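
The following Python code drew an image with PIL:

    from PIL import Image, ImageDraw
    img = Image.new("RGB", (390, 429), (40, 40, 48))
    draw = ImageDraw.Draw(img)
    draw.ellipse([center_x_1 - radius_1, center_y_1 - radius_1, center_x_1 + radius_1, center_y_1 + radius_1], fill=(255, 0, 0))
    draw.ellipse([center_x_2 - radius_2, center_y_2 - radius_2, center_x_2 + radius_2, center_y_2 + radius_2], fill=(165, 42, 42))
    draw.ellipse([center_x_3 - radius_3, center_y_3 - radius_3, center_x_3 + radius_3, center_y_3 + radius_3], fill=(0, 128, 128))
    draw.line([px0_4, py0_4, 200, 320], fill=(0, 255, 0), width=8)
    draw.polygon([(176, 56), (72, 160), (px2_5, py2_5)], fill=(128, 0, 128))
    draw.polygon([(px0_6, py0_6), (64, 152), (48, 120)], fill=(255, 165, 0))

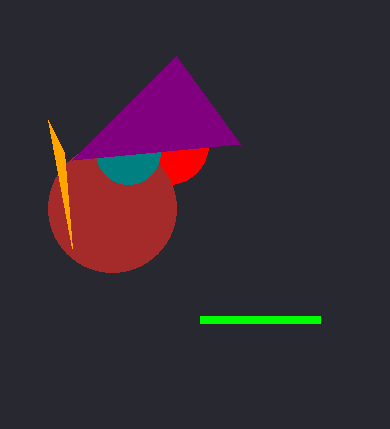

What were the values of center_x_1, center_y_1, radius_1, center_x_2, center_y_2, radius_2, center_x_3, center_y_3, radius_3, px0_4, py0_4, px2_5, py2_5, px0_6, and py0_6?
center_x_1 = 168
center_y_1 = 144
radius_1 = 40
center_x_2 = 112
center_y_2 = 208
radius_2 = 64
center_x_3 = 128
center_y_3 = 152
radius_3 = 32
px0_4 = 320
py0_4 = 320
px2_5 = 240
py2_5 = 144
px0_6 = 72
py0_6 = 248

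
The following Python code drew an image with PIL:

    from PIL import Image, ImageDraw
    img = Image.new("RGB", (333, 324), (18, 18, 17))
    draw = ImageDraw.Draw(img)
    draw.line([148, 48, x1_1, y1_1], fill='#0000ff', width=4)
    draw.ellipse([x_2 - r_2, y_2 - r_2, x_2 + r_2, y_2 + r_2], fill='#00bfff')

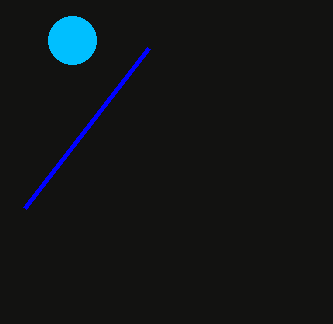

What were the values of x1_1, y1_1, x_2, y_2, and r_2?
x1_1 = 24
y1_1 = 208
x_2 = 72
y_2 = 40
r_2 = 24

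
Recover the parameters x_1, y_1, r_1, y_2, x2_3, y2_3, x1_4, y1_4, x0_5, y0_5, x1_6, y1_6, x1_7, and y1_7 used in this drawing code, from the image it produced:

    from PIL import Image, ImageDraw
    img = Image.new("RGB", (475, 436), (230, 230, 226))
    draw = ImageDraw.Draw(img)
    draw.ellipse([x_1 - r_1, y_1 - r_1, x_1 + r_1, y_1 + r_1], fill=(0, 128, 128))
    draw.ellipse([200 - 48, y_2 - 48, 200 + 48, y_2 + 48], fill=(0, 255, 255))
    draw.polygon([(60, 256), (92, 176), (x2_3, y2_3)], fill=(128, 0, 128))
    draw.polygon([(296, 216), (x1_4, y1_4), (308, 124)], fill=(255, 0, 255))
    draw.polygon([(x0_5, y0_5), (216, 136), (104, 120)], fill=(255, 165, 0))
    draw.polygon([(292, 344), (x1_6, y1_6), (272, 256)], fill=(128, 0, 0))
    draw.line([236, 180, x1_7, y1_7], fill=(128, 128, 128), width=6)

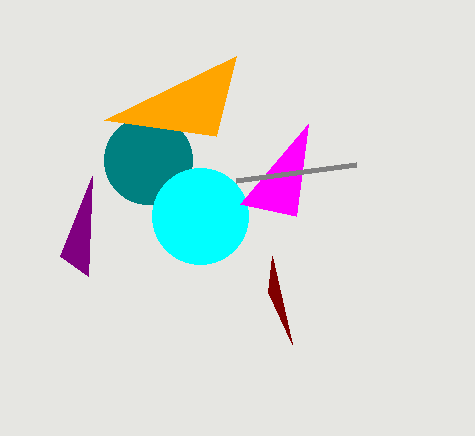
x_1 = 148; y_1 = 160; r_1 = 44; y_2 = 216; x2_3 = 88; y2_3 = 276; x1_4 = 240; y1_4 = 204; x0_5 = 236; y0_5 = 56; x1_6 = 268; y1_6 = 292; x1_7 = 356; y1_7 = 164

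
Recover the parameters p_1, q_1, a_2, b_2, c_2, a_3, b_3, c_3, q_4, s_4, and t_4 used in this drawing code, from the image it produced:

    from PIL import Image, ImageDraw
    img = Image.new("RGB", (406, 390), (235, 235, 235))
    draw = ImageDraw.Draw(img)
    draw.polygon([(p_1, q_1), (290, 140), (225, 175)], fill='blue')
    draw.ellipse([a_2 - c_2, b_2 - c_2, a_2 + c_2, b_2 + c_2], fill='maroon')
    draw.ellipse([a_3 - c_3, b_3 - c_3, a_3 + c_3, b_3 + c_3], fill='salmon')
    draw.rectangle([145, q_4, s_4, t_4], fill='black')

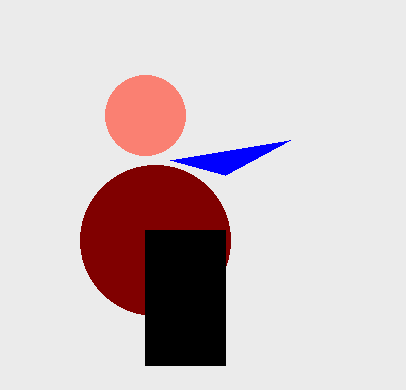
p_1 = 170, q_1 = 160, a_2 = 155, b_2 = 240, c_2 = 75, a_3 = 145, b_3 = 115, c_3 = 40, q_4 = 230, s_4 = 225, t_4 = 365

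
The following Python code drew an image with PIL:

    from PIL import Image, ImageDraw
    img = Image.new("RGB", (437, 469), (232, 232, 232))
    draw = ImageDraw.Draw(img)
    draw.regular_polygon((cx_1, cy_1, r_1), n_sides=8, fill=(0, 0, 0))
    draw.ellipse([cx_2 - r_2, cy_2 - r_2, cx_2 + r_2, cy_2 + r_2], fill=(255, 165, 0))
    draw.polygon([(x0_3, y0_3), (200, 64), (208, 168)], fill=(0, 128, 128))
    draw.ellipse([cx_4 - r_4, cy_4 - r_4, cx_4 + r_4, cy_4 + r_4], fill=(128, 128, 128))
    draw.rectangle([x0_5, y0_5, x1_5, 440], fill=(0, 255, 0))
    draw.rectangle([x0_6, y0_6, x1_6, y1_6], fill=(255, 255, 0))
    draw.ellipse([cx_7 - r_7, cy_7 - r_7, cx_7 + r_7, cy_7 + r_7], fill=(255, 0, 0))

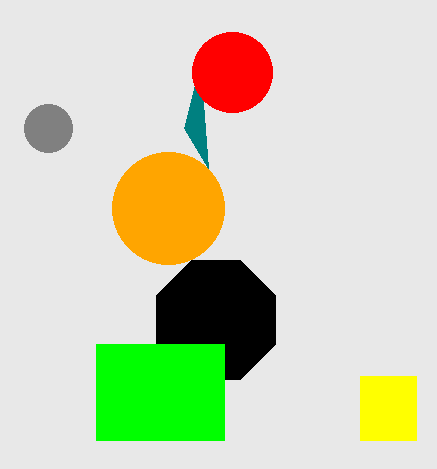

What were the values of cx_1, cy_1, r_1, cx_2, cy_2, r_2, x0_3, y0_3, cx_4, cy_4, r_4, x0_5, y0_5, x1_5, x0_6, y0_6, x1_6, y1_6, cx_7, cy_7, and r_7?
cx_1 = 216; cy_1 = 320; r_1 = 64; cx_2 = 168; cy_2 = 208; r_2 = 56; x0_3 = 184; y0_3 = 128; cx_4 = 48; cy_4 = 128; r_4 = 24; x0_5 = 96; y0_5 = 344; x1_5 = 224; x0_6 = 360; y0_6 = 376; x1_6 = 416; y1_6 = 440; cx_7 = 232; cy_7 = 72; r_7 = 40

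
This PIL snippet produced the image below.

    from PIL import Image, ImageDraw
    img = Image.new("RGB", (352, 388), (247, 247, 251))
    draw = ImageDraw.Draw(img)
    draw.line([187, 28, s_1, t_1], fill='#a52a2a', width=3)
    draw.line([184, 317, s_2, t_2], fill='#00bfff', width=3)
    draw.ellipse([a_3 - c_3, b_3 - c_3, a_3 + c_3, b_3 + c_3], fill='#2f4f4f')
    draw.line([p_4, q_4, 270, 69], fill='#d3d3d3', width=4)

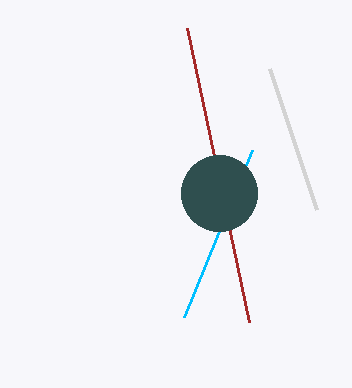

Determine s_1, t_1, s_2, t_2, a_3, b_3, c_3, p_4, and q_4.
s_1 = 249; t_1 = 322; s_2 = 252; t_2 = 150; a_3 = 219; b_3 = 193; c_3 = 38; p_4 = 317; q_4 = 210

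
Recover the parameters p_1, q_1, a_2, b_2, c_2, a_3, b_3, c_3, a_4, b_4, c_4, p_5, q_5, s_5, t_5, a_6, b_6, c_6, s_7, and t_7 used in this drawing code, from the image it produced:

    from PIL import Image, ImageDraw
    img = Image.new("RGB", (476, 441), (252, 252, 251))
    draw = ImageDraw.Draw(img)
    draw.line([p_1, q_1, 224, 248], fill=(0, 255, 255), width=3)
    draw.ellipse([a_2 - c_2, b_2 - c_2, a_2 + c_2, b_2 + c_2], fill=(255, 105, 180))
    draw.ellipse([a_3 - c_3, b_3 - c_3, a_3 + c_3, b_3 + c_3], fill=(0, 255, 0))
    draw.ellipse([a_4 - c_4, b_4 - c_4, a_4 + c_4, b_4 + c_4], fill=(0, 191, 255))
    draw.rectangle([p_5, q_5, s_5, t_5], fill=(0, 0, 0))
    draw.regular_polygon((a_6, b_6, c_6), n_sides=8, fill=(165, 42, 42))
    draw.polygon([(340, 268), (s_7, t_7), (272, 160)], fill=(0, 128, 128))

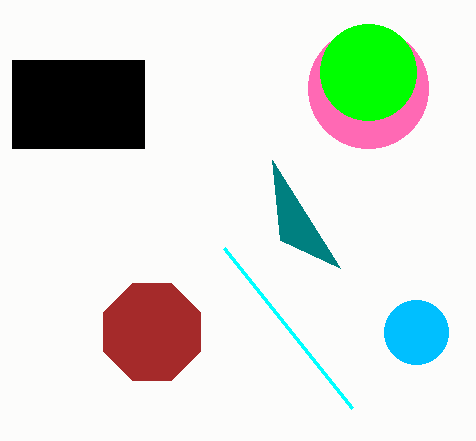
p_1 = 352
q_1 = 408
a_2 = 368
b_2 = 88
c_2 = 60
a_3 = 368
b_3 = 72
c_3 = 48
a_4 = 416
b_4 = 332
c_4 = 32
p_5 = 12
q_5 = 60
s_5 = 144
t_5 = 148
a_6 = 152
b_6 = 332
c_6 = 52
s_7 = 280
t_7 = 240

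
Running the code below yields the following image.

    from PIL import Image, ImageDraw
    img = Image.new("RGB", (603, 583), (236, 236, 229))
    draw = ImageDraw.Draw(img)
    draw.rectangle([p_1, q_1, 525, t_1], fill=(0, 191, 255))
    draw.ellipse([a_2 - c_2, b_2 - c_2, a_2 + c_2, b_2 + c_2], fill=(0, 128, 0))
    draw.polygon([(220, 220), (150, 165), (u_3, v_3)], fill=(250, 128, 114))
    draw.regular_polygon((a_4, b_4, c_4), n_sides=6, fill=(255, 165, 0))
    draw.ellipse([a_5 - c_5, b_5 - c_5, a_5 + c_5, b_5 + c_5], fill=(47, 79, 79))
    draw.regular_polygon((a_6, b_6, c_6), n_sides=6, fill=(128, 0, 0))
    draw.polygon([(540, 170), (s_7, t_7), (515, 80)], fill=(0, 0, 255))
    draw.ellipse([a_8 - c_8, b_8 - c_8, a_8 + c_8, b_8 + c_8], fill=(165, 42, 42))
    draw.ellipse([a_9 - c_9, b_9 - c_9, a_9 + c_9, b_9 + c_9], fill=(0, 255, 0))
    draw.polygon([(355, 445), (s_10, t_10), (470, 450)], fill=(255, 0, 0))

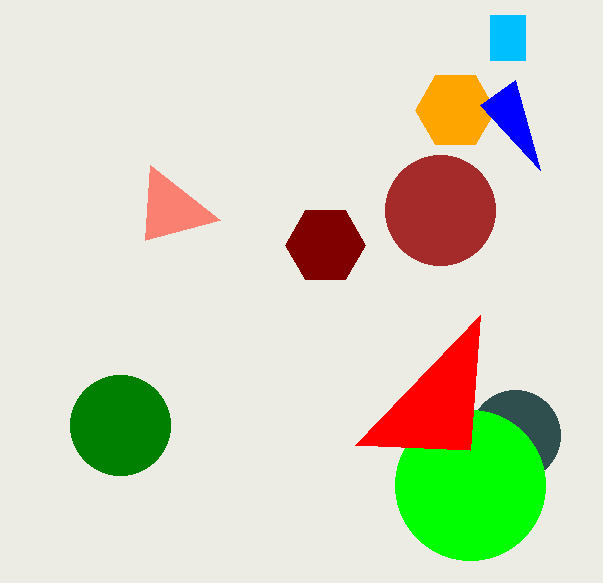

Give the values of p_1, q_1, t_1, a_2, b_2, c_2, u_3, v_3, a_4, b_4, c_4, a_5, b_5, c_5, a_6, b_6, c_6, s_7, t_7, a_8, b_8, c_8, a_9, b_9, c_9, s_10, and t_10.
p_1 = 490
q_1 = 15
t_1 = 60
a_2 = 120
b_2 = 425
c_2 = 50
u_3 = 145
v_3 = 240
a_4 = 455
b_4 = 110
c_4 = 40
a_5 = 515
b_5 = 435
c_5 = 45
a_6 = 325
b_6 = 245
c_6 = 40
s_7 = 480
t_7 = 105
a_8 = 440
b_8 = 210
c_8 = 55
a_9 = 470
b_9 = 485
c_9 = 75
s_10 = 480
t_10 = 315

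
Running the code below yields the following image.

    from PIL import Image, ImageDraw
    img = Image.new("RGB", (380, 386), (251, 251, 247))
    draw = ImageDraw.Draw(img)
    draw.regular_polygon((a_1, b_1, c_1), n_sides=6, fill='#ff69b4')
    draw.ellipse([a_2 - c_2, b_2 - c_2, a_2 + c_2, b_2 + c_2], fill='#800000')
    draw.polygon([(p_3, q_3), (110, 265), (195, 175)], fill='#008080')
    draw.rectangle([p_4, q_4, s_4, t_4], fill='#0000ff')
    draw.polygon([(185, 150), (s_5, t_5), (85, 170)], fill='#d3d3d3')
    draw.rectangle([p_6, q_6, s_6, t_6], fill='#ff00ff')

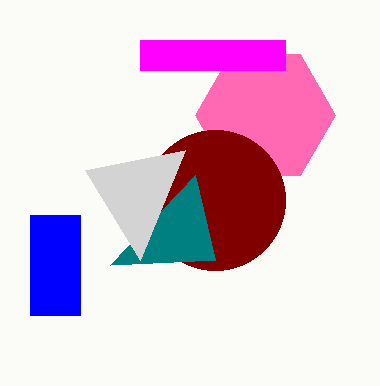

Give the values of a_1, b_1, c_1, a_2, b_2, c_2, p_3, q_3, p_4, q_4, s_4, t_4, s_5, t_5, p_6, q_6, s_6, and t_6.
a_1 = 265; b_1 = 115; c_1 = 70; a_2 = 215; b_2 = 200; c_2 = 70; p_3 = 215; q_3 = 260; p_4 = 30; q_4 = 215; s_4 = 80; t_4 = 315; s_5 = 140; t_5 = 260; p_6 = 140; q_6 = 40; s_6 = 285; t_6 = 70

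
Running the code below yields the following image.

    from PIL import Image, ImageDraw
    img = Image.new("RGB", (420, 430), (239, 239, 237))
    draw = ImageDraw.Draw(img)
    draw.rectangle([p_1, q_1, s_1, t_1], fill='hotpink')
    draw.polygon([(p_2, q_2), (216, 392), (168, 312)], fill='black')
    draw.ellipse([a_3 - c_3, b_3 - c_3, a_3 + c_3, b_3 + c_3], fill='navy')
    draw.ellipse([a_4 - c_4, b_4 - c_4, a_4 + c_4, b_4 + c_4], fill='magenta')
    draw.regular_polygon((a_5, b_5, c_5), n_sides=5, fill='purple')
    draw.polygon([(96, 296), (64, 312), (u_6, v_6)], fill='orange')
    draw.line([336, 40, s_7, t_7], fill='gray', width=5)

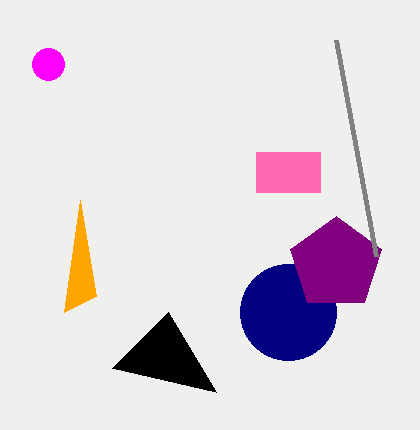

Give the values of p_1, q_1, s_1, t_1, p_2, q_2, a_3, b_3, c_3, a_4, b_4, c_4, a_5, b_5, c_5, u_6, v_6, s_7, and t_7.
p_1 = 256; q_1 = 152; s_1 = 320; t_1 = 192; p_2 = 112; q_2 = 368; a_3 = 288; b_3 = 312; c_3 = 48; a_4 = 48; b_4 = 64; c_4 = 16; a_5 = 336; b_5 = 264; c_5 = 48; u_6 = 80; v_6 = 200; s_7 = 376; t_7 = 256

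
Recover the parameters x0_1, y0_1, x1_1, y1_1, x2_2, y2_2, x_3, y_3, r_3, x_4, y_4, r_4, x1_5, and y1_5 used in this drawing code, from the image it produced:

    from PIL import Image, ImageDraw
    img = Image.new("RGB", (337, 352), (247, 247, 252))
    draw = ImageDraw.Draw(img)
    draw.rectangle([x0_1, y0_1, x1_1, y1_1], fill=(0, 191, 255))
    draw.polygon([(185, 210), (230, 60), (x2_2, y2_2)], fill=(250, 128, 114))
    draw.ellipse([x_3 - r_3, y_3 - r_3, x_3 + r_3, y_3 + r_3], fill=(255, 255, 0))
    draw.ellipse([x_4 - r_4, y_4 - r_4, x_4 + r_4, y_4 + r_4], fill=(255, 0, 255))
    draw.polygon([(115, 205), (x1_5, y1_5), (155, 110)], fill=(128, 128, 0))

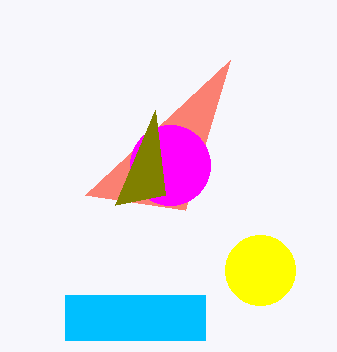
x0_1 = 65, y0_1 = 295, x1_1 = 205, y1_1 = 340, x2_2 = 85, y2_2 = 195, x_3 = 260, y_3 = 270, r_3 = 35, x_4 = 170, y_4 = 165, r_4 = 40, x1_5 = 165, y1_5 = 195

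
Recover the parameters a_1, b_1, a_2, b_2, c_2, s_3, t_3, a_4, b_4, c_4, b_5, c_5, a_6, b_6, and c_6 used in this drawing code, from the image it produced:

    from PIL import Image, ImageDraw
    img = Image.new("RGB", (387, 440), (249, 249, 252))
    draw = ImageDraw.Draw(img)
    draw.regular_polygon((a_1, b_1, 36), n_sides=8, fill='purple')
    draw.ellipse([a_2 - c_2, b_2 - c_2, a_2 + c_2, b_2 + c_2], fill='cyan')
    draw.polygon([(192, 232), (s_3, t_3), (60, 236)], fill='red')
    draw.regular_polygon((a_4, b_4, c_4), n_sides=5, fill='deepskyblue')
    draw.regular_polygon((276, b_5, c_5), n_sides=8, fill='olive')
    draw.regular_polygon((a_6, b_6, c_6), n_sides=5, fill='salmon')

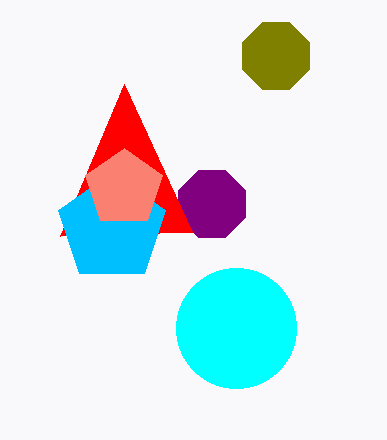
a_1 = 212; b_1 = 204; a_2 = 236; b_2 = 328; c_2 = 60; s_3 = 124; t_3 = 84; a_4 = 112; b_4 = 228; c_4 = 56; b_5 = 56; c_5 = 36; a_6 = 124; b_6 = 188; c_6 = 40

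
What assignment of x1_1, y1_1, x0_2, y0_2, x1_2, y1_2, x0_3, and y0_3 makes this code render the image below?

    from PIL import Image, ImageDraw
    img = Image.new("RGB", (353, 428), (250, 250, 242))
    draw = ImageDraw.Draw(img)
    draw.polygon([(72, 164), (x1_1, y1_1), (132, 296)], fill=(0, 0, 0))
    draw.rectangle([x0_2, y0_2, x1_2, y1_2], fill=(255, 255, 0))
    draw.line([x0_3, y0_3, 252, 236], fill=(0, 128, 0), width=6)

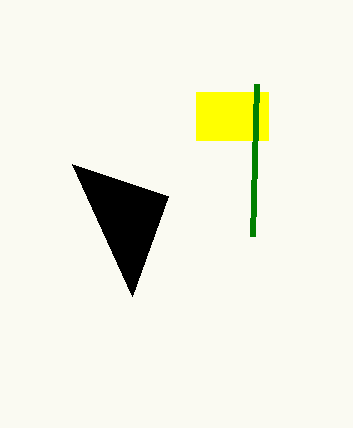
x1_1 = 168, y1_1 = 196, x0_2 = 196, y0_2 = 92, x1_2 = 268, y1_2 = 140, x0_3 = 256, y0_3 = 84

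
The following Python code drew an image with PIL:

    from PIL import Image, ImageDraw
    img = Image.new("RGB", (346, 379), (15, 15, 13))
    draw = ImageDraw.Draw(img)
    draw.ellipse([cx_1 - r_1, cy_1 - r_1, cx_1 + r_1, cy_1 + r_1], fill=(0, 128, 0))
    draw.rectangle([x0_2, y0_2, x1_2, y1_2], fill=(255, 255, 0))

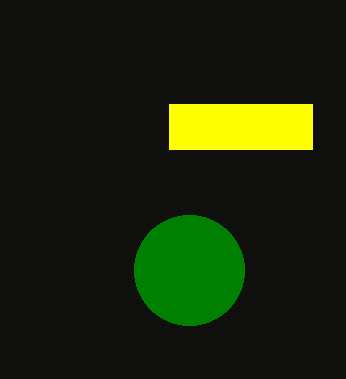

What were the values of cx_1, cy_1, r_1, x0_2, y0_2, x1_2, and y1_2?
cx_1 = 189, cy_1 = 270, r_1 = 55, x0_2 = 169, y0_2 = 104, x1_2 = 312, y1_2 = 149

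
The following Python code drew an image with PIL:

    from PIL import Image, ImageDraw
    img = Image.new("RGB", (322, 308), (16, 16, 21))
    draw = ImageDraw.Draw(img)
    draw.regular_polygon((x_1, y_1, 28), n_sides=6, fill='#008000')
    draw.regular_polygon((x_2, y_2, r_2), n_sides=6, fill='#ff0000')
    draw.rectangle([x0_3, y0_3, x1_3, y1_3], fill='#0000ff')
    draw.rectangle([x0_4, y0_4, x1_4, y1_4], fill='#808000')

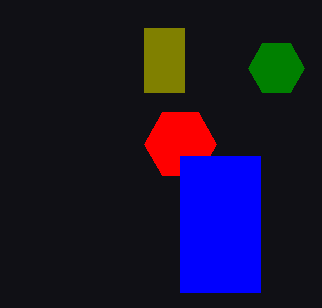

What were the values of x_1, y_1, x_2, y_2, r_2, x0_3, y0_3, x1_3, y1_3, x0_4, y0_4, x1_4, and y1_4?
x_1 = 276; y_1 = 68; x_2 = 180; y_2 = 144; r_2 = 36; x0_3 = 180; y0_3 = 156; x1_3 = 260; y1_3 = 292; x0_4 = 144; y0_4 = 28; x1_4 = 184; y1_4 = 92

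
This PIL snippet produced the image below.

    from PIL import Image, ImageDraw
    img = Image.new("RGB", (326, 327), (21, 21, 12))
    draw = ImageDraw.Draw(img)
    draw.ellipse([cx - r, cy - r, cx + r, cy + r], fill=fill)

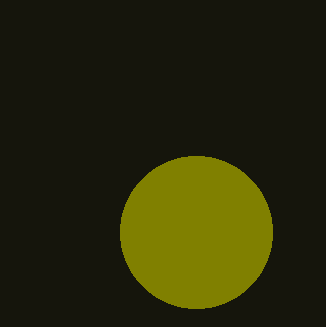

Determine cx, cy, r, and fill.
cx = 196; cy = 232; r = 76; fill = 'olive'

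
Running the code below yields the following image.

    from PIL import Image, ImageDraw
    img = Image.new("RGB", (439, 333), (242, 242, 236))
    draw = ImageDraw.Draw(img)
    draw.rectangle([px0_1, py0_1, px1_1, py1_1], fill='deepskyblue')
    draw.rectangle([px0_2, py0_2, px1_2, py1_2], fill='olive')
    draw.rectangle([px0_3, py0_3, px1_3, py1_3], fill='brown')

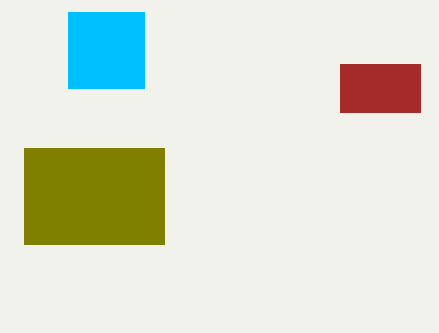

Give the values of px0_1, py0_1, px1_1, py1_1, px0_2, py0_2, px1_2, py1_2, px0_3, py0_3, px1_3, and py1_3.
px0_1 = 68; py0_1 = 12; px1_1 = 144; py1_1 = 88; px0_2 = 24; py0_2 = 148; px1_2 = 164; py1_2 = 244; px0_3 = 340; py0_3 = 64; px1_3 = 420; py1_3 = 112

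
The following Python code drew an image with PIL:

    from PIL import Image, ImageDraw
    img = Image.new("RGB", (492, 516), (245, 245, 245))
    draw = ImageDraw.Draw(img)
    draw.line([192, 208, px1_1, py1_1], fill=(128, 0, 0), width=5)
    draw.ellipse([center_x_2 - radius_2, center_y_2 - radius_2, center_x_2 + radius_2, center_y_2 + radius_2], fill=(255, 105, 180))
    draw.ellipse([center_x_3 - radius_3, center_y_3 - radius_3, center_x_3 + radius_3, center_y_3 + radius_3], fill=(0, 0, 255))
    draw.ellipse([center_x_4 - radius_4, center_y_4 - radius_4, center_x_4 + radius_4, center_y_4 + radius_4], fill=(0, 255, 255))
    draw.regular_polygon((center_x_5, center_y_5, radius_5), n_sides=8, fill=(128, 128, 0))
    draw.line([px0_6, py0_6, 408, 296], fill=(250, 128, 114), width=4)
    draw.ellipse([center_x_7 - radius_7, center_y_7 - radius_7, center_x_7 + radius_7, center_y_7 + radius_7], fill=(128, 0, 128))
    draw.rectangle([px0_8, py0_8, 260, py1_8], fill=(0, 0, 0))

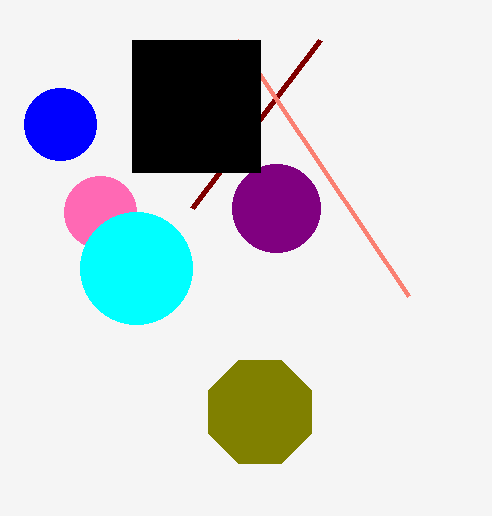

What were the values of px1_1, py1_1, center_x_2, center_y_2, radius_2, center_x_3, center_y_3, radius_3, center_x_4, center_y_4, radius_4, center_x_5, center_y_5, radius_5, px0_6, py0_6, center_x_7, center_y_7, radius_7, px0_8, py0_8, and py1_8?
px1_1 = 320; py1_1 = 40; center_x_2 = 100; center_y_2 = 212; radius_2 = 36; center_x_3 = 60; center_y_3 = 124; radius_3 = 36; center_x_4 = 136; center_y_4 = 268; radius_4 = 56; center_x_5 = 260; center_y_5 = 412; radius_5 = 56; px0_6 = 236; py0_6 = 40; center_x_7 = 276; center_y_7 = 208; radius_7 = 44; px0_8 = 132; py0_8 = 40; py1_8 = 172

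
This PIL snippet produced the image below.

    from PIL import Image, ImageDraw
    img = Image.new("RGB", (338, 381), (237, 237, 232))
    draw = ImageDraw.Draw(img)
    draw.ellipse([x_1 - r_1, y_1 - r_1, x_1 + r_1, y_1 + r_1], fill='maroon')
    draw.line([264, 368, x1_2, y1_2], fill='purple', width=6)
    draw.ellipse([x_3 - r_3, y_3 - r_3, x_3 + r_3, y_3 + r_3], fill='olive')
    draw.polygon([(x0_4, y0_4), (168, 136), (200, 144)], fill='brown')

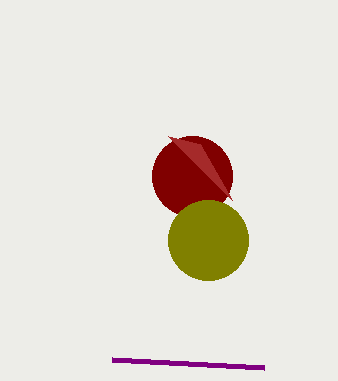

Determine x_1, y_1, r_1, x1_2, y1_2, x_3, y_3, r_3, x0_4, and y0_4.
x_1 = 192
y_1 = 176
r_1 = 40
x1_2 = 112
y1_2 = 360
x_3 = 208
y_3 = 240
r_3 = 40
x0_4 = 232
y0_4 = 200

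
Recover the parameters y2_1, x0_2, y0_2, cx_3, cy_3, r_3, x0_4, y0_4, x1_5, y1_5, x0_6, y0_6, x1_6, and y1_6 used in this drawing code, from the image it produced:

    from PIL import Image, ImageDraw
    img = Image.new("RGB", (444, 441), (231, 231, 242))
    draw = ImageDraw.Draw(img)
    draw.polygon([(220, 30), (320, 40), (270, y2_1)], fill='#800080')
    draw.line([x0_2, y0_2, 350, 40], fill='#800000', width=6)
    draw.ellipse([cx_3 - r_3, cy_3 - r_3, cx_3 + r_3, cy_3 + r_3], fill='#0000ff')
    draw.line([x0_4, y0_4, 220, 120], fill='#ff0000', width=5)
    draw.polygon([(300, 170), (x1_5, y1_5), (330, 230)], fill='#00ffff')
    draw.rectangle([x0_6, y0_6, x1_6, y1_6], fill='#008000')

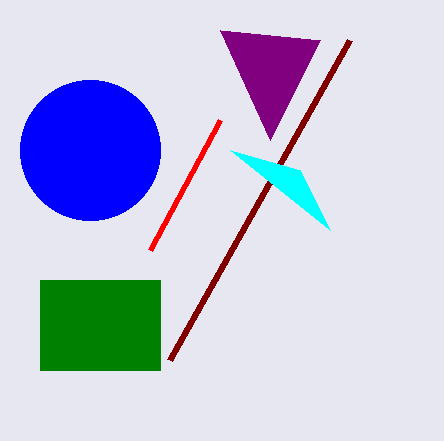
y2_1 = 140; x0_2 = 170; y0_2 = 360; cx_3 = 90; cy_3 = 150; r_3 = 70; x0_4 = 150; y0_4 = 250; x1_5 = 230; y1_5 = 150; x0_6 = 40; y0_6 = 280; x1_6 = 160; y1_6 = 370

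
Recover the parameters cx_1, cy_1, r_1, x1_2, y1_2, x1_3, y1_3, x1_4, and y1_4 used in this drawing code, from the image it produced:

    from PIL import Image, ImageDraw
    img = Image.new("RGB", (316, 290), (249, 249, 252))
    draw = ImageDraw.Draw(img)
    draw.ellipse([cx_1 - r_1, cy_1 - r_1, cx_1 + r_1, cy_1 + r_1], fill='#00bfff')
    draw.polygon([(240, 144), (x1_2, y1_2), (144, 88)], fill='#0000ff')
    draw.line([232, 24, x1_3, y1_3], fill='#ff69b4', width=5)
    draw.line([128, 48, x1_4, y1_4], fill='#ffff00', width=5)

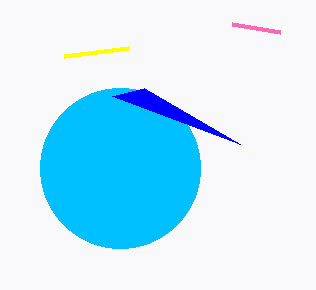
cx_1 = 120
cy_1 = 168
r_1 = 80
x1_2 = 112
y1_2 = 96
x1_3 = 280
y1_3 = 32
x1_4 = 64
y1_4 = 56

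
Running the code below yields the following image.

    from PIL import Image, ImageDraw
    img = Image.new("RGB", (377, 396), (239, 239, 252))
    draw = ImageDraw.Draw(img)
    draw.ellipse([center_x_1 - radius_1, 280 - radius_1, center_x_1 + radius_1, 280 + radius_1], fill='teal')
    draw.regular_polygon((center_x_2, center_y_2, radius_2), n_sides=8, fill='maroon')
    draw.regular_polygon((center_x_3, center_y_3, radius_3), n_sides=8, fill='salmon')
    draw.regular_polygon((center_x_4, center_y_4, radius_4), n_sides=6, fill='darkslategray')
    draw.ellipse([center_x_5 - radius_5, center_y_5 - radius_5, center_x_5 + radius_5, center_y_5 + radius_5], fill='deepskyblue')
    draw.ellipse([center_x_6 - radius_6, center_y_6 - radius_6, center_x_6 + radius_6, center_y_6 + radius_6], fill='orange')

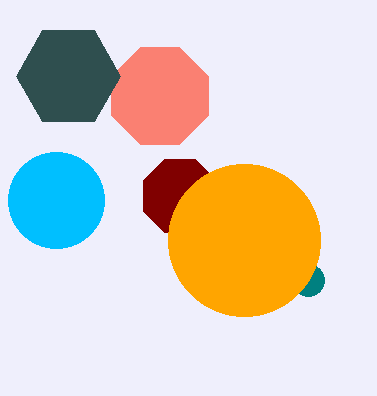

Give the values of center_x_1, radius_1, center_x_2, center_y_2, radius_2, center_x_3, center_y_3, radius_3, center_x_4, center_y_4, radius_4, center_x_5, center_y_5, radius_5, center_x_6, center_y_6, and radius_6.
center_x_1 = 308
radius_1 = 16
center_x_2 = 180
center_y_2 = 196
radius_2 = 40
center_x_3 = 160
center_y_3 = 96
radius_3 = 52
center_x_4 = 68
center_y_4 = 76
radius_4 = 52
center_x_5 = 56
center_y_5 = 200
radius_5 = 48
center_x_6 = 244
center_y_6 = 240
radius_6 = 76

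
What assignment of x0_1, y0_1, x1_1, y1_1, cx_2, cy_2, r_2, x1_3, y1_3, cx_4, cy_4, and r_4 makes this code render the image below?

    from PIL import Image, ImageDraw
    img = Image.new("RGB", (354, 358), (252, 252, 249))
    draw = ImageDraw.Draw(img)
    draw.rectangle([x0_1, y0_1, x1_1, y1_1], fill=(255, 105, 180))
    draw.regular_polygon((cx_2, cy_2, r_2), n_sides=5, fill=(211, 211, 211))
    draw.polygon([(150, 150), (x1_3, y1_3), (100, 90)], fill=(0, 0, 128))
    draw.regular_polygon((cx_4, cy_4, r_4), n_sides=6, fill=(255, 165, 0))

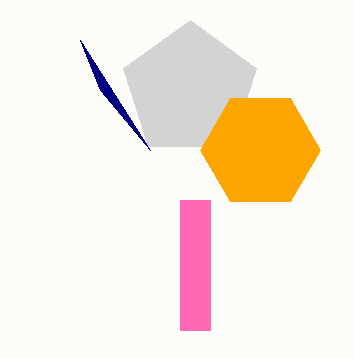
x0_1 = 180, y0_1 = 200, x1_1 = 210, y1_1 = 330, cx_2 = 190, cy_2 = 90, r_2 = 70, x1_3 = 80, y1_3 = 40, cx_4 = 260, cy_4 = 150, r_4 = 60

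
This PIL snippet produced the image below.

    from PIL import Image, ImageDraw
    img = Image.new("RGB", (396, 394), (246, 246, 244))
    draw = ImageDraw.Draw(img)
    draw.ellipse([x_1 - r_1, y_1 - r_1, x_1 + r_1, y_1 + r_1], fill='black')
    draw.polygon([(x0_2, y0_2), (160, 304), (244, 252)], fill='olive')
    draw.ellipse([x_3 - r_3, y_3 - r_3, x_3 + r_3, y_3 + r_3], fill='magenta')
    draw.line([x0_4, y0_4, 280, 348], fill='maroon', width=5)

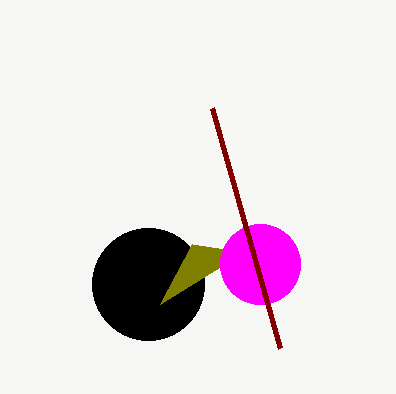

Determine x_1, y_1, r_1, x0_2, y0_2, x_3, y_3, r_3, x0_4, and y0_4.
x_1 = 148; y_1 = 284; r_1 = 56; x0_2 = 192; y0_2 = 244; x_3 = 260; y_3 = 264; r_3 = 40; x0_4 = 212; y0_4 = 108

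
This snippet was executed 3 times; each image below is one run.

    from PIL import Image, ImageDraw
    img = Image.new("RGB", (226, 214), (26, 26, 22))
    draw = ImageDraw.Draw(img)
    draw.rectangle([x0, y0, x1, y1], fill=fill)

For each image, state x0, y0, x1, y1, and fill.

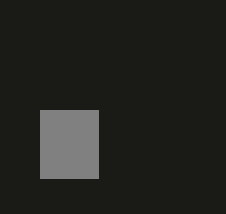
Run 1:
x0 = 40
y0 = 110
x1 = 98
y1 = 178
fill = 'gray'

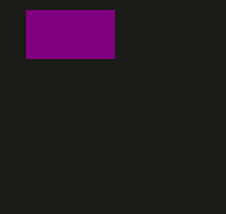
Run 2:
x0 = 26, y0 = 10, x1 = 114, y1 = 58, fill = 'purple'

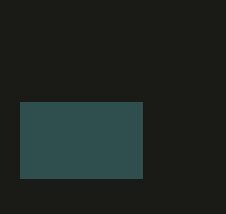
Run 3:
x0 = 20, y0 = 102, x1 = 142, y1 = 178, fill = 'darkslategray'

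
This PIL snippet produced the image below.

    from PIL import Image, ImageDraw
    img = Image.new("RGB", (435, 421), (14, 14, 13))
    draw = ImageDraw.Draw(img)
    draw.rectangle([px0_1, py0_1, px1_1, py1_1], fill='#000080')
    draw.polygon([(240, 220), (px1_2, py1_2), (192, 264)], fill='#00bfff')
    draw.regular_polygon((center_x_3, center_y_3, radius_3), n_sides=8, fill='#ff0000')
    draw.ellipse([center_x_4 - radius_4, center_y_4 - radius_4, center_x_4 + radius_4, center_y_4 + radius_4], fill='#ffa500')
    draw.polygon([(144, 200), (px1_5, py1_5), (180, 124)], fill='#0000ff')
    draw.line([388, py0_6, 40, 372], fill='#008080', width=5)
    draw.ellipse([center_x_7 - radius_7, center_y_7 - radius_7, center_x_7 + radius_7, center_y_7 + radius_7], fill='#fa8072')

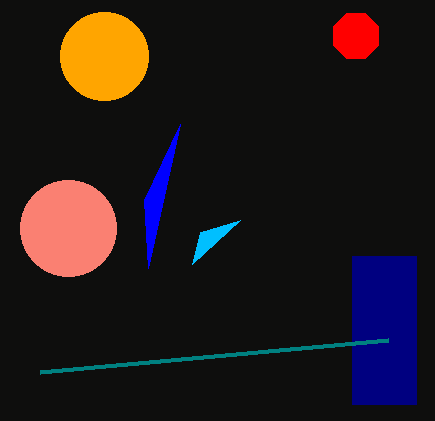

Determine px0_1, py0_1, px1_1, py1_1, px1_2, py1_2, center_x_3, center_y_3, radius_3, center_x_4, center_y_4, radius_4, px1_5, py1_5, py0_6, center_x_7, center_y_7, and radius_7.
px0_1 = 352, py0_1 = 256, px1_1 = 416, py1_1 = 404, px1_2 = 200, py1_2 = 232, center_x_3 = 356, center_y_3 = 36, radius_3 = 24, center_x_4 = 104, center_y_4 = 56, radius_4 = 44, px1_5 = 148, py1_5 = 268, py0_6 = 340, center_x_7 = 68, center_y_7 = 228, radius_7 = 48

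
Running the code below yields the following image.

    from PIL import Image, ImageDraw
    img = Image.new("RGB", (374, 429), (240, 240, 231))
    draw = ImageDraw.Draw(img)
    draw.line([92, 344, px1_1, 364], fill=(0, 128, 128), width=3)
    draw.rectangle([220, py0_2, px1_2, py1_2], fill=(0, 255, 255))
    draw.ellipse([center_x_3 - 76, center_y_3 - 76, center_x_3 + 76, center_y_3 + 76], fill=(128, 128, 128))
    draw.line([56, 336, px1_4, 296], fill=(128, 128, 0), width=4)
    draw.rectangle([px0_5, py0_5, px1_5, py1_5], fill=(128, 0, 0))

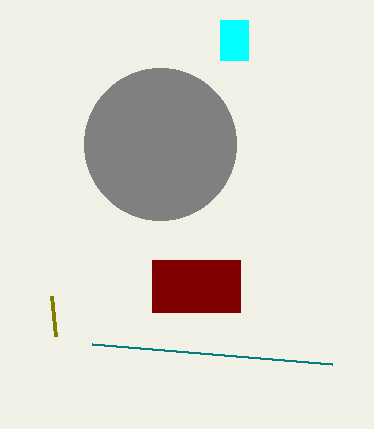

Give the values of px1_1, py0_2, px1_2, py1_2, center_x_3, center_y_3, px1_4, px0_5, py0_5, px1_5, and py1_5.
px1_1 = 332; py0_2 = 20; px1_2 = 248; py1_2 = 60; center_x_3 = 160; center_y_3 = 144; px1_4 = 52; px0_5 = 152; py0_5 = 260; px1_5 = 240; py1_5 = 312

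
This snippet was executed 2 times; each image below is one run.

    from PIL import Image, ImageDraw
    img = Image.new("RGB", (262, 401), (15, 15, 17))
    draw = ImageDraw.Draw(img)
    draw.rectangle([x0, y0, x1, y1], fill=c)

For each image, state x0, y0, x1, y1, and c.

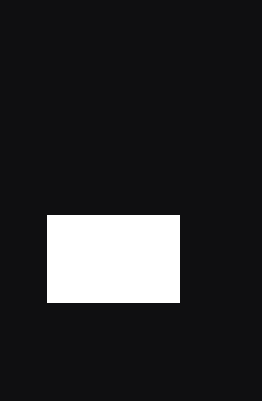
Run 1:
x0 = 47; y0 = 215; x1 = 179; y1 = 302; c = 'white'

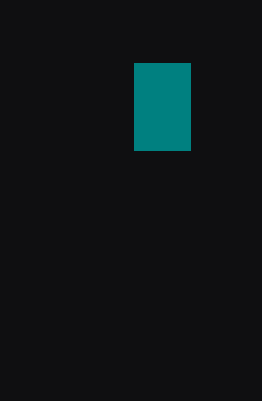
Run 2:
x0 = 134; y0 = 63; x1 = 190; y1 = 150; c = 'teal'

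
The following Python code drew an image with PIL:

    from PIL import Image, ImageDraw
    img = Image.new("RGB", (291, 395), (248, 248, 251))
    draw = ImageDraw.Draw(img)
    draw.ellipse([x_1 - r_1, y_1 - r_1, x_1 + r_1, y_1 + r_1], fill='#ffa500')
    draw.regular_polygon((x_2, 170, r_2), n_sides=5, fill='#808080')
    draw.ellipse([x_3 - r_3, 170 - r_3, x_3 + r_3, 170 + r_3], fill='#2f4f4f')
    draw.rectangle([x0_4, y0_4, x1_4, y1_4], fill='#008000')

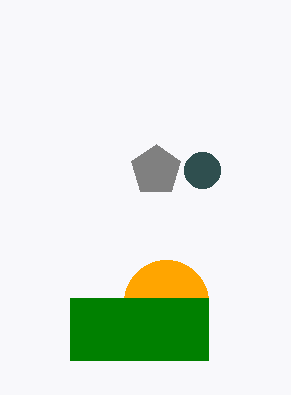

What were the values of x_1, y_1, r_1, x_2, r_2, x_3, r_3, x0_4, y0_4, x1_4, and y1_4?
x_1 = 166, y_1 = 302, r_1 = 42, x_2 = 156, r_2 = 26, x_3 = 202, r_3 = 18, x0_4 = 70, y0_4 = 298, x1_4 = 208, y1_4 = 360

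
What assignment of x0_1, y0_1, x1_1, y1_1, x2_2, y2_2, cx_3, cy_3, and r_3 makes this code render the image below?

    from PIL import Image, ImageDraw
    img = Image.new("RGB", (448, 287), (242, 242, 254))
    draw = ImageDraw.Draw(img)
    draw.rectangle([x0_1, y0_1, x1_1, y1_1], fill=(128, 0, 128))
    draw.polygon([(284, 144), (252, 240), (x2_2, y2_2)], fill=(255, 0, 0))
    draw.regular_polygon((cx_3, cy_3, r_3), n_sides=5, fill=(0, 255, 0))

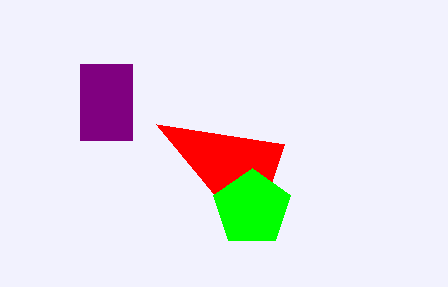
x0_1 = 80
y0_1 = 64
x1_1 = 132
y1_1 = 140
x2_2 = 156
y2_2 = 124
cx_3 = 252
cy_3 = 208
r_3 = 40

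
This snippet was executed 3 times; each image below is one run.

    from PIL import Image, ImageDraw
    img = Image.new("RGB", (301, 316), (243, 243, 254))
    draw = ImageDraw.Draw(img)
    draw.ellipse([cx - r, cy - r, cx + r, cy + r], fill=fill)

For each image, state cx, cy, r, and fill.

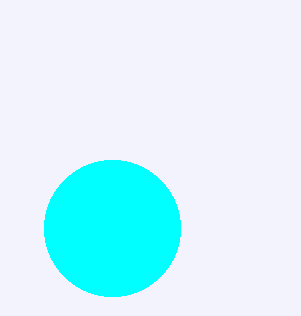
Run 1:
cx = 112, cy = 228, r = 68, fill = 'cyan'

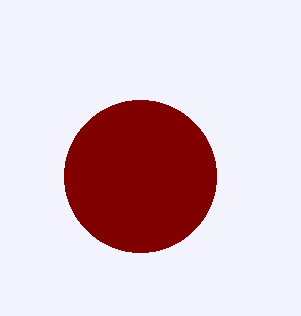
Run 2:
cx = 140, cy = 176, r = 76, fill = 'maroon'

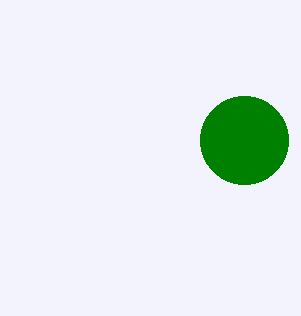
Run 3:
cx = 244, cy = 140, r = 44, fill = 'green'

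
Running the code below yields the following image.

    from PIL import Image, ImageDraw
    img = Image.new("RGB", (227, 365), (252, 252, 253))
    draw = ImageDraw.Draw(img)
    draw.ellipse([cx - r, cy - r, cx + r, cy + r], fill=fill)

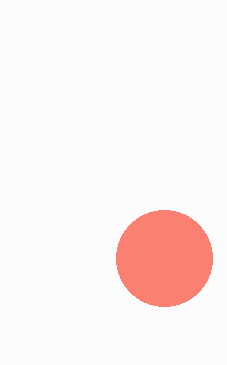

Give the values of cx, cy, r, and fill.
cx = 164; cy = 258; r = 48; fill = 'salmon'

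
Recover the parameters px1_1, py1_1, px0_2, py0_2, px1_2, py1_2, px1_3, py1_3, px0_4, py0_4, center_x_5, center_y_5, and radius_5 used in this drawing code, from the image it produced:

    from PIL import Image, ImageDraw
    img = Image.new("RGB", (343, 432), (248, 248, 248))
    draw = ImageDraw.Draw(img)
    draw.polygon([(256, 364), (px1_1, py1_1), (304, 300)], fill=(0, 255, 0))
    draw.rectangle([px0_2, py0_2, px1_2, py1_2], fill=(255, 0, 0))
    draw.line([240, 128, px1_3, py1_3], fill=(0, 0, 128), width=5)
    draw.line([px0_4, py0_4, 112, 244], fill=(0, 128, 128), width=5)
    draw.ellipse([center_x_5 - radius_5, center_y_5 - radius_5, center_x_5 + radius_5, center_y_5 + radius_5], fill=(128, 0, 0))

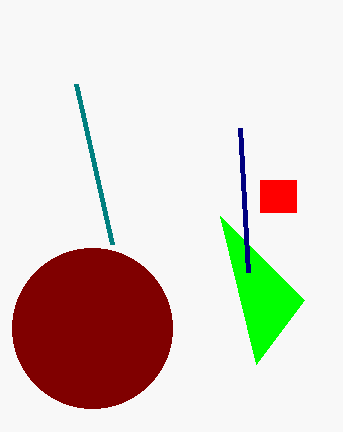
px1_1 = 220, py1_1 = 216, px0_2 = 260, py0_2 = 180, px1_2 = 296, py1_2 = 212, px1_3 = 248, py1_3 = 272, px0_4 = 76, py0_4 = 84, center_x_5 = 92, center_y_5 = 328, radius_5 = 80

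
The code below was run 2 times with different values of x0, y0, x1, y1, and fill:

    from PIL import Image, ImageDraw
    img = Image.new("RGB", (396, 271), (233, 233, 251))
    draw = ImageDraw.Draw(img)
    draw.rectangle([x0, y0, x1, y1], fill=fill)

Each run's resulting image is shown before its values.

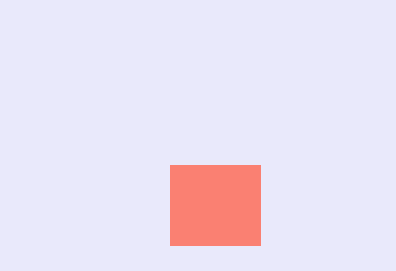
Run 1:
x0 = 170, y0 = 165, x1 = 260, y1 = 245, fill = 'salmon'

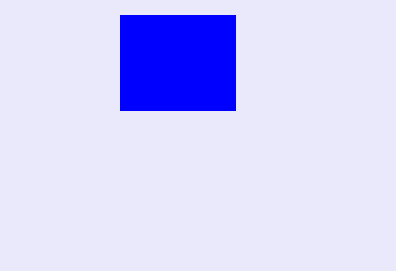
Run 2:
x0 = 120, y0 = 15, x1 = 235, y1 = 110, fill = 'blue'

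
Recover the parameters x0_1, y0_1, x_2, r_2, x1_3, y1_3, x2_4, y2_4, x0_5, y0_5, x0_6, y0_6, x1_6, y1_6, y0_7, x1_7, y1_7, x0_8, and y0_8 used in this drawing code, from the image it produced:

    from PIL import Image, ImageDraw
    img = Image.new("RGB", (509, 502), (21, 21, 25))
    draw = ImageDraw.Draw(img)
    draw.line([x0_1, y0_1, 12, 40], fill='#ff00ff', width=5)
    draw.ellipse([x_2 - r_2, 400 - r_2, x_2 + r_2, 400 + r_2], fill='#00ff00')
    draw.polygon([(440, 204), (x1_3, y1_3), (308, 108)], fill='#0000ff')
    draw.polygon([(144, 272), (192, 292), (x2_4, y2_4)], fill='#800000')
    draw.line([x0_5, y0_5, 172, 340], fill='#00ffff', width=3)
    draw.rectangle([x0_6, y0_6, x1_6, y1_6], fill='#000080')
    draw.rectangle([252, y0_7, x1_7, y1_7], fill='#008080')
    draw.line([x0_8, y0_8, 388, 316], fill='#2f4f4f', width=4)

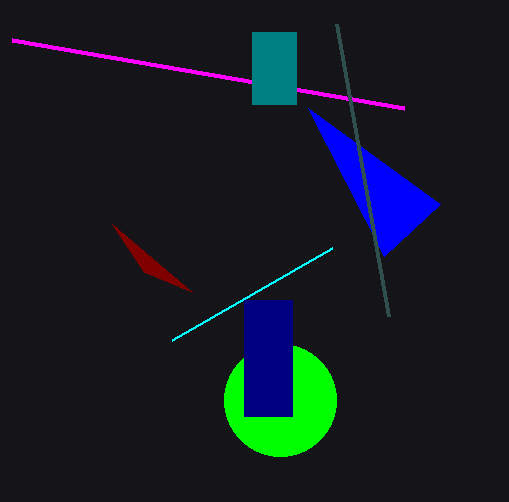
x0_1 = 404
y0_1 = 108
x_2 = 280
r_2 = 56
x1_3 = 384
y1_3 = 256
x2_4 = 112
y2_4 = 224
x0_5 = 332
y0_5 = 248
x0_6 = 244
y0_6 = 300
x1_6 = 292
y1_6 = 416
y0_7 = 32
x1_7 = 296
y1_7 = 104
x0_8 = 336
y0_8 = 24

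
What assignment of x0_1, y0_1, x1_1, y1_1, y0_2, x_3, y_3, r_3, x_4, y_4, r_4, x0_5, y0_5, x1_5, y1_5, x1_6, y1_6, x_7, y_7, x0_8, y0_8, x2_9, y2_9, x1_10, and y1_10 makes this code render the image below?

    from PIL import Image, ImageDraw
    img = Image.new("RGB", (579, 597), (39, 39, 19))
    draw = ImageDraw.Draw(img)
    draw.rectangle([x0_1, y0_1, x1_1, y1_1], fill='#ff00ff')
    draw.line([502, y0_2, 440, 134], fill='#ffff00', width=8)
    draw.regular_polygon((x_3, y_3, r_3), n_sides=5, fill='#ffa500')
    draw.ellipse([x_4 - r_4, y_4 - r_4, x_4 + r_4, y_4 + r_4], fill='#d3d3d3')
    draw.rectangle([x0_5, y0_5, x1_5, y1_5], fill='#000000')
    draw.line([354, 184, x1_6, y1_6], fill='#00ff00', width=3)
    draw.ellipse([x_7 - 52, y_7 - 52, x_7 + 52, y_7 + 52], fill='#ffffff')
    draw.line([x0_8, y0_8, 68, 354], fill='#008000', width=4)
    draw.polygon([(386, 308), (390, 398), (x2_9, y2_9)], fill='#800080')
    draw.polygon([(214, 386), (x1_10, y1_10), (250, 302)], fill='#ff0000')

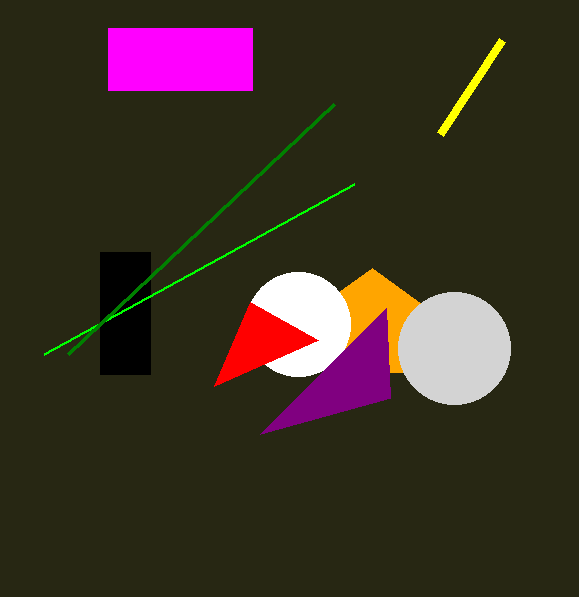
x0_1 = 108
y0_1 = 28
x1_1 = 252
y1_1 = 90
y0_2 = 40
x_3 = 372
y_3 = 326
r_3 = 58
x_4 = 454
y_4 = 348
r_4 = 56
x0_5 = 100
y0_5 = 252
x1_5 = 150
y1_5 = 374
x1_6 = 44
y1_6 = 354
x_7 = 298
y_7 = 324
x0_8 = 334
y0_8 = 104
x2_9 = 260
y2_9 = 434
x1_10 = 318
y1_10 = 340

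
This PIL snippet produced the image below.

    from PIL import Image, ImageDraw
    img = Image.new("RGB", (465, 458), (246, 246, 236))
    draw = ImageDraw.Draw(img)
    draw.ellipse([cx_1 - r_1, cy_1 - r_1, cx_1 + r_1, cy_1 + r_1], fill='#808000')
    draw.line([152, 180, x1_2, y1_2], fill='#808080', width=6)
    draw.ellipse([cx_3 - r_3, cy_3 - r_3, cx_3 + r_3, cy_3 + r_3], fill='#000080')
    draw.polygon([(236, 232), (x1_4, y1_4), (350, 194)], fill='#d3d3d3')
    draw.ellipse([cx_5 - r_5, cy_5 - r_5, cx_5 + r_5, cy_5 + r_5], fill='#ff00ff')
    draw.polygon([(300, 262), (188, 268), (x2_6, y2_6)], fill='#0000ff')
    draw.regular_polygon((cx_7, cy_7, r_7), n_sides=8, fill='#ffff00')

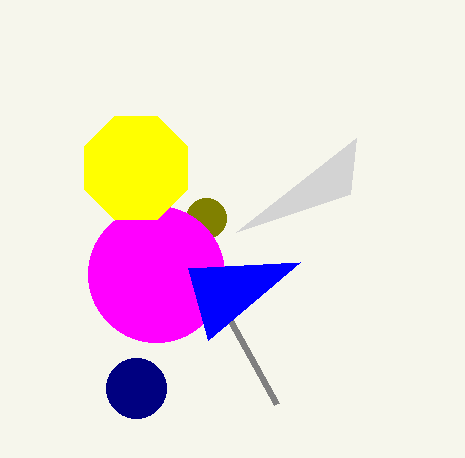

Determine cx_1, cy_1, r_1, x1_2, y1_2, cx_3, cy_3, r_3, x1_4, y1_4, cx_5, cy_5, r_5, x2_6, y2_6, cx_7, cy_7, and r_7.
cx_1 = 206; cy_1 = 218; r_1 = 20; x1_2 = 276; y1_2 = 404; cx_3 = 136; cy_3 = 388; r_3 = 30; x1_4 = 356; y1_4 = 138; cx_5 = 156; cy_5 = 274; r_5 = 68; x2_6 = 208; y2_6 = 340; cx_7 = 136; cy_7 = 168; r_7 = 56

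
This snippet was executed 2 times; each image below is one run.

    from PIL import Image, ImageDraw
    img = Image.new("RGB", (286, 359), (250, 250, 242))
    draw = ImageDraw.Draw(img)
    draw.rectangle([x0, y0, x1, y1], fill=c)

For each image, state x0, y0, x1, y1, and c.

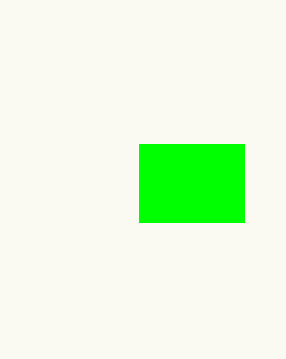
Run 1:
x0 = 139; y0 = 144; x1 = 244; y1 = 222; c = 'lime'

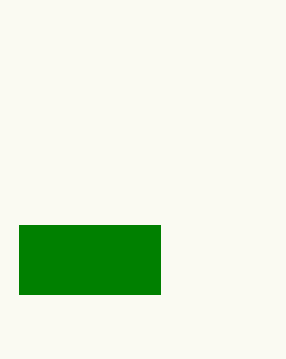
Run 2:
x0 = 19, y0 = 225, x1 = 160, y1 = 294, c = 'green'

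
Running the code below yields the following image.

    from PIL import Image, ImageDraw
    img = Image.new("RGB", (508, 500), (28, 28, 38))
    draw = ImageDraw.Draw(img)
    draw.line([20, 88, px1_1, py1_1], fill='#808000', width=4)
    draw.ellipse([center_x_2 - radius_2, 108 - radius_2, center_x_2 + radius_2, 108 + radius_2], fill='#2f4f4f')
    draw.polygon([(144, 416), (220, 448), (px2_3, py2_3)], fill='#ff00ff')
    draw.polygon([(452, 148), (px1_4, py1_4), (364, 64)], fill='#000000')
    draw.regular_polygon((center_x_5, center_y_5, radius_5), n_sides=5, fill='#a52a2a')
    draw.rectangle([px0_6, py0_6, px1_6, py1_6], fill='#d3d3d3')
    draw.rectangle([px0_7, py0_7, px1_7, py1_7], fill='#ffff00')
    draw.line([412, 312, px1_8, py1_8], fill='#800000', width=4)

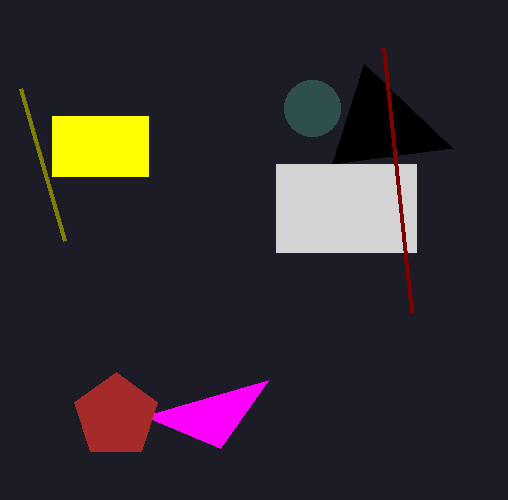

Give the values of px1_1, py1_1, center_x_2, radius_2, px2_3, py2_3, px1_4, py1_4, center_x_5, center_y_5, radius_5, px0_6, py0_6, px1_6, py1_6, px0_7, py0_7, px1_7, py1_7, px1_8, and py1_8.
px1_1 = 64; py1_1 = 240; center_x_2 = 312; radius_2 = 28; px2_3 = 268; py2_3 = 380; px1_4 = 332; py1_4 = 164; center_x_5 = 116; center_y_5 = 416; radius_5 = 44; px0_6 = 276; py0_6 = 164; px1_6 = 416; py1_6 = 252; px0_7 = 52; py0_7 = 116; px1_7 = 148; py1_7 = 176; px1_8 = 384; py1_8 = 48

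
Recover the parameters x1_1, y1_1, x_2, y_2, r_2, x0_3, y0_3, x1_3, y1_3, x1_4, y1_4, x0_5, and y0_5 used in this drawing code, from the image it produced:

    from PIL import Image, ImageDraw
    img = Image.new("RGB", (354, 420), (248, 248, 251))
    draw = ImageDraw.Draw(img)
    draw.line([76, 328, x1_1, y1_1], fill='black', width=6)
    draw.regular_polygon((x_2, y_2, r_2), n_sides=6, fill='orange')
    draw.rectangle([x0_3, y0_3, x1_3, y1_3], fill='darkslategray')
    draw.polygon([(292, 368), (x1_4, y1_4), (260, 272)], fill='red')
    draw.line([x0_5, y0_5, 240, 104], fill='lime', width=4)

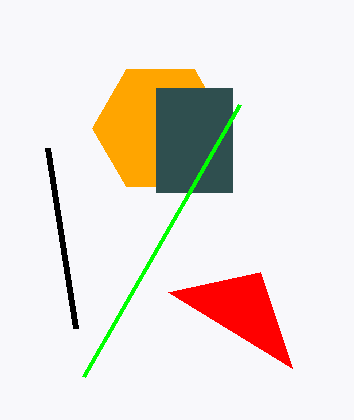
x1_1 = 48
y1_1 = 148
x_2 = 160
y_2 = 128
r_2 = 68
x0_3 = 156
y0_3 = 88
x1_3 = 232
y1_3 = 192
x1_4 = 168
y1_4 = 292
x0_5 = 84
y0_5 = 376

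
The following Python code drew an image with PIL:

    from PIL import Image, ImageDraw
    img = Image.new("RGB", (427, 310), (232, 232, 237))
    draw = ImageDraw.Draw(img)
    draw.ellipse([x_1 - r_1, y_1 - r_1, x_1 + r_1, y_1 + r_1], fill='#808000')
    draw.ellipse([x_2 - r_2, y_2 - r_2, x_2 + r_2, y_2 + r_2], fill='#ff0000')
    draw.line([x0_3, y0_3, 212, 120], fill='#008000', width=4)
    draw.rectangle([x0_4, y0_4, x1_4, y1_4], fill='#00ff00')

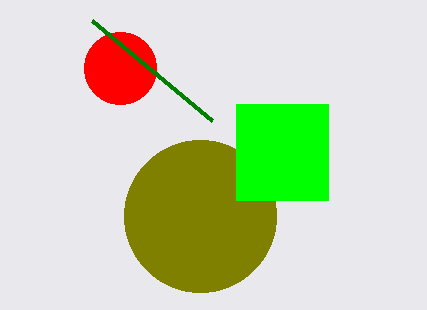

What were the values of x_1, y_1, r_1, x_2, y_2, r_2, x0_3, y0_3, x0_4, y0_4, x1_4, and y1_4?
x_1 = 200, y_1 = 216, r_1 = 76, x_2 = 120, y_2 = 68, r_2 = 36, x0_3 = 92, y0_3 = 20, x0_4 = 236, y0_4 = 104, x1_4 = 328, y1_4 = 200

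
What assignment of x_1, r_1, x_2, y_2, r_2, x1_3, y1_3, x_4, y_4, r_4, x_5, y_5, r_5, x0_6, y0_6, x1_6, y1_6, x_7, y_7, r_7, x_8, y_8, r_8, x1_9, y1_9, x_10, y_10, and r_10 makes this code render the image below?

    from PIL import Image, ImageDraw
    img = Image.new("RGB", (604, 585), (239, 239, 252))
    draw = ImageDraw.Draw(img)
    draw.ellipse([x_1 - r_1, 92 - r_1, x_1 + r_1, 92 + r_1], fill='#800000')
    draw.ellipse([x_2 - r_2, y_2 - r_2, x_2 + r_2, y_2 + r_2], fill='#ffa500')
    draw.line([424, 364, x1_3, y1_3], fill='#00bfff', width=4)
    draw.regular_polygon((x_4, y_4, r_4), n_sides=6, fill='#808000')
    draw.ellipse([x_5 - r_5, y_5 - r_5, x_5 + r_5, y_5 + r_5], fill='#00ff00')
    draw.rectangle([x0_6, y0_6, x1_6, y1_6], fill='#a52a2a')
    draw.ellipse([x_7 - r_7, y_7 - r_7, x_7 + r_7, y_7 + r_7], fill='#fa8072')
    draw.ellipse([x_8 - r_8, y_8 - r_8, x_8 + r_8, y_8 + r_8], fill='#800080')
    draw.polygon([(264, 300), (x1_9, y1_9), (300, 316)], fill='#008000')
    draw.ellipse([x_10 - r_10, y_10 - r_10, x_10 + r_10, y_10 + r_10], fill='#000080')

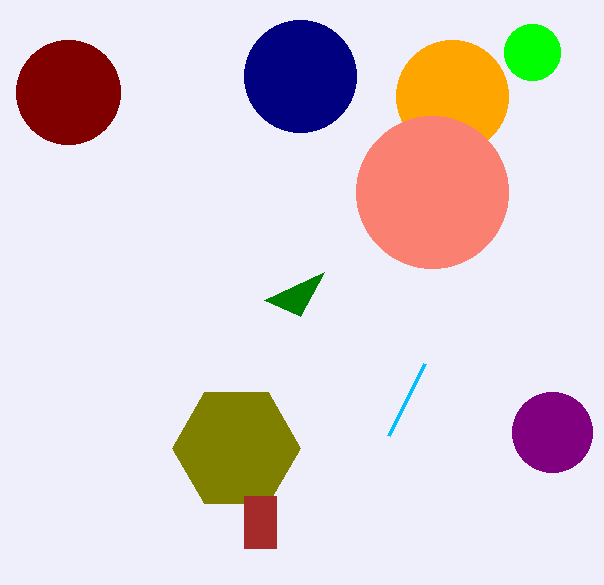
x_1 = 68; r_1 = 52; x_2 = 452; y_2 = 96; r_2 = 56; x1_3 = 388; y1_3 = 436; x_4 = 236; y_4 = 448; r_4 = 64; x_5 = 532; y_5 = 52; r_5 = 28; x0_6 = 244; y0_6 = 496; x1_6 = 276; y1_6 = 548; x_7 = 432; y_7 = 192; r_7 = 76; x_8 = 552; y_8 = 432; r_8 = 40; x1_9 = 324; y1_9 = 272; x_10 = 300; y_10 = 76; r_10 = 56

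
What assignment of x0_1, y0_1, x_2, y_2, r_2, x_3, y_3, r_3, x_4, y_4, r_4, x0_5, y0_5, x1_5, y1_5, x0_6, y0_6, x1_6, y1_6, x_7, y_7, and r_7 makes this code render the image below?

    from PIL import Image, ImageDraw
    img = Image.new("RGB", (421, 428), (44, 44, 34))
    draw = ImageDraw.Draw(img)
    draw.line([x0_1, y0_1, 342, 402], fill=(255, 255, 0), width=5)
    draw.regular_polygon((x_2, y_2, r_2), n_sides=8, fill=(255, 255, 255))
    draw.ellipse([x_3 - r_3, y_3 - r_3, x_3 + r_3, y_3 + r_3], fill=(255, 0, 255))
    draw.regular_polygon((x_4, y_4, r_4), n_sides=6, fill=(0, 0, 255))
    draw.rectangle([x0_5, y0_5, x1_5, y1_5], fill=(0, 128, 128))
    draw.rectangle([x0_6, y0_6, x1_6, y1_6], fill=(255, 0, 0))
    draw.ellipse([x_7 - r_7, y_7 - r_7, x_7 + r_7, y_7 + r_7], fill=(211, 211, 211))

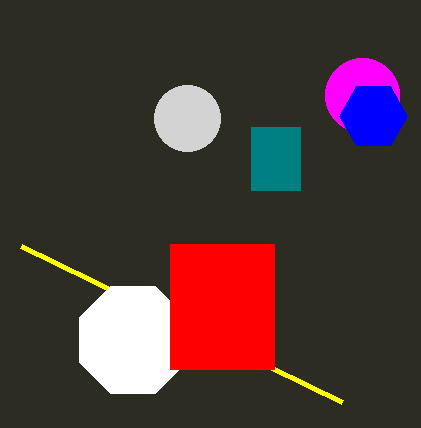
x0_1 = 21, y0_1 = 246, x_2 = 133, y_2 = 340, r_2 = 58, x_3 = 362, y_3 = 95, r_3 = 37, x_4 = 373, y_4 = 116, r_4 = 34, x0_5 = 251, y0_5 = 127, x1_5 = 300, y1_5 = 190, x0_6 = 170, y0_6 = 244, x1_6 = 274, y1_6 = 369, x_7 = 187, y_7 = 118, r_7 = 33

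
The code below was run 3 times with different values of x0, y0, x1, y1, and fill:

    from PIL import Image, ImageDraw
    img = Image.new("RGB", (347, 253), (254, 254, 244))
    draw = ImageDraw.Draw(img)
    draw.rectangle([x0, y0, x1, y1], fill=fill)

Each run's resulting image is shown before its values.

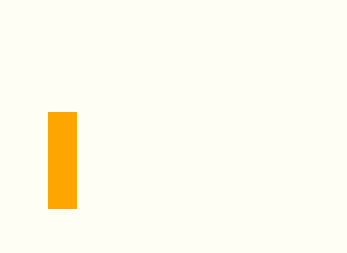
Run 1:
x0 = 48; y0 = 112; x1 = 76; y1 = 208; fill = 'orange'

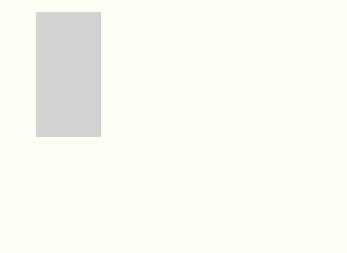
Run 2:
x0 = 36, y0 = 12, x1 = 100, y1 = 136, fill = 'lightgray'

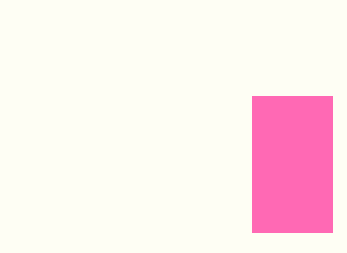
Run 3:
x0 = 252, y0 = 96, x1 = 332, y1 = 232, fill = 'hotpink'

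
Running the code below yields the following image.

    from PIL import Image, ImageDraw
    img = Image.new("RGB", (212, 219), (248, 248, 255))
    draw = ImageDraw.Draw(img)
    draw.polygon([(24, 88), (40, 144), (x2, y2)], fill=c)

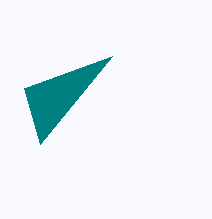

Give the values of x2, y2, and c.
x2 = 112, y2 = 56, c = 'teal'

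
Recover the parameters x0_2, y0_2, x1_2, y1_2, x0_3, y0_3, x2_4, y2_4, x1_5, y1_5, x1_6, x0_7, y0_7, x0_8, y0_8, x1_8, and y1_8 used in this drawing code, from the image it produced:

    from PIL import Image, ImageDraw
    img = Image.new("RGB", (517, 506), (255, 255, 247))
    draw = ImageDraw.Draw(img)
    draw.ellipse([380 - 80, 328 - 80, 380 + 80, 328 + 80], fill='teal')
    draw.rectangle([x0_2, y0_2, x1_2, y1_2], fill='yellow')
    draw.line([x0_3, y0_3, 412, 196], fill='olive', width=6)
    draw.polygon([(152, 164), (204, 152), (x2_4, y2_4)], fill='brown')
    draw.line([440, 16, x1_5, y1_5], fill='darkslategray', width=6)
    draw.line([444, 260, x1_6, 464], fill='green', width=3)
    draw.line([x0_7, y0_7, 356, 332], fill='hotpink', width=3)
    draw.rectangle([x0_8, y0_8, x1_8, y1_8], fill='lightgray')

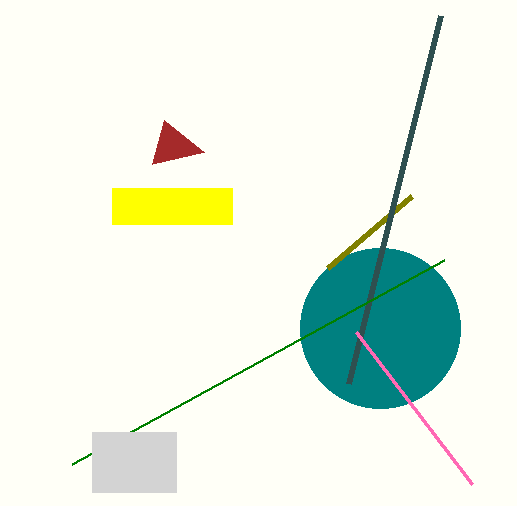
x0_2 = 112; y0_2 = 188; x1_2 = 232; y1_2 = 224; x0_3 = 328; y0_3 = 268; x2_4 = 164; y2_4 = 120; x1_5 = 348; y1_5 = 384; x1_6 = 72; x0_7 = 472; y0_7 = 484; x0_8 = 92; y0_8 = 432; x1_8 = 176; y1_8 = 492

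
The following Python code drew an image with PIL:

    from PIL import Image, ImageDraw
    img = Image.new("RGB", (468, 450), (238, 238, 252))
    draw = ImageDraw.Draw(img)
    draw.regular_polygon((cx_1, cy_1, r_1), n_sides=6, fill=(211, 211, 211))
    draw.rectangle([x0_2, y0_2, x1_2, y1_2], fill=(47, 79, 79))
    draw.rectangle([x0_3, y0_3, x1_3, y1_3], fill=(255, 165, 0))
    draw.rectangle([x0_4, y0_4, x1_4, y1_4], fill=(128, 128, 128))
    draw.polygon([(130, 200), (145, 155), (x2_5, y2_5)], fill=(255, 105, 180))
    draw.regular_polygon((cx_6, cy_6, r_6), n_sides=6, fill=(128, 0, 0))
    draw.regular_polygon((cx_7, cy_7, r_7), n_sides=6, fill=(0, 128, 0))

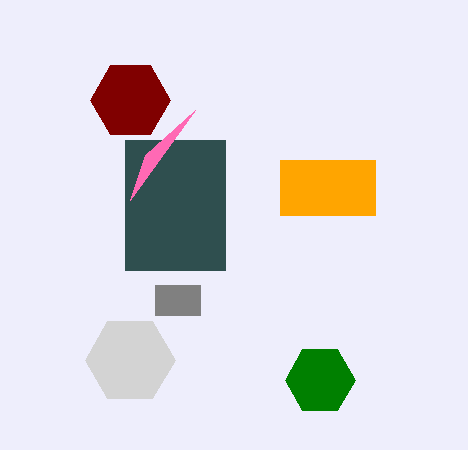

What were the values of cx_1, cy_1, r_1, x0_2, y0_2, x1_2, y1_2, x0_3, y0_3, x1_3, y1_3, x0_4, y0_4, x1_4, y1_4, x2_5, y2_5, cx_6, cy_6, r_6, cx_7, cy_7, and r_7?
cx_1 = 130; cy_1 = 360; r_1 = 45; x0_2 = 125; y0_2 = 140; x1_2 = 225; y1_2 = 270; x0_3 = 280; y0_3 = 160; x1_3 = 375; y1_3 = 215; x0_4 = 155; y0_4 = 285; x1_4 = 200; y1_4 = 315; x2_5 = 195; y2_5 = 110; cx_6 = 130; cy_6 = 100; r_6 = 40; cx_7 = 320; cy_7 = 380; r_7 = 35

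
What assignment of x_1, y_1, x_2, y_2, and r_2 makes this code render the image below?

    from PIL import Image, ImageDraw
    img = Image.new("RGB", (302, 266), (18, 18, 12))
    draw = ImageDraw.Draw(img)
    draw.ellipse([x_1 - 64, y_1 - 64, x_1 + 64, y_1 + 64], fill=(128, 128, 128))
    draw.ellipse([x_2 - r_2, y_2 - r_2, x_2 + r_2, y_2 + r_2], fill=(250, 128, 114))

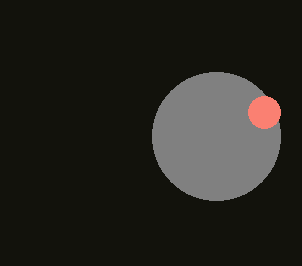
x_1 = 216
y_1 = 136
x_2 = 264
y_2 = 112
r_2 = 16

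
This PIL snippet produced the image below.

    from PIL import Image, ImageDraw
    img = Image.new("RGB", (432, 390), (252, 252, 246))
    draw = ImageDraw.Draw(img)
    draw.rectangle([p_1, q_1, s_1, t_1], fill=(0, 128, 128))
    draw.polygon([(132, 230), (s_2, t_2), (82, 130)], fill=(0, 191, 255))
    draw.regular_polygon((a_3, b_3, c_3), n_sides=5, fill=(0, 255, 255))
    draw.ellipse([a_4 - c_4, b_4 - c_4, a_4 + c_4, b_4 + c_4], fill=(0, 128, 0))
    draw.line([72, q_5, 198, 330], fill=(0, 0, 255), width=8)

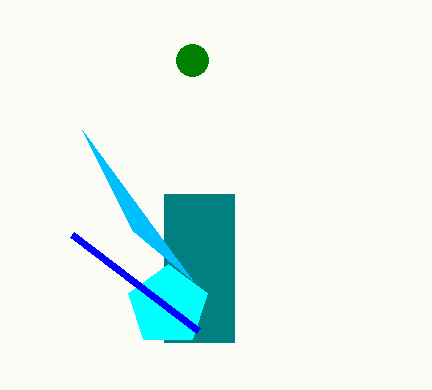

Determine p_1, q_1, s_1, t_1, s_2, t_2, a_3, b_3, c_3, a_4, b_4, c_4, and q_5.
p_1 = 164, q_1 = 194, s_1 = 234, t_1 = 342, s_2 = 192, t_2 = 280, a_3 = 168, b_3 = 306, c_3 = 42, a_4 = 192, b_4 = 60, c_4 = 16, q_5 = 234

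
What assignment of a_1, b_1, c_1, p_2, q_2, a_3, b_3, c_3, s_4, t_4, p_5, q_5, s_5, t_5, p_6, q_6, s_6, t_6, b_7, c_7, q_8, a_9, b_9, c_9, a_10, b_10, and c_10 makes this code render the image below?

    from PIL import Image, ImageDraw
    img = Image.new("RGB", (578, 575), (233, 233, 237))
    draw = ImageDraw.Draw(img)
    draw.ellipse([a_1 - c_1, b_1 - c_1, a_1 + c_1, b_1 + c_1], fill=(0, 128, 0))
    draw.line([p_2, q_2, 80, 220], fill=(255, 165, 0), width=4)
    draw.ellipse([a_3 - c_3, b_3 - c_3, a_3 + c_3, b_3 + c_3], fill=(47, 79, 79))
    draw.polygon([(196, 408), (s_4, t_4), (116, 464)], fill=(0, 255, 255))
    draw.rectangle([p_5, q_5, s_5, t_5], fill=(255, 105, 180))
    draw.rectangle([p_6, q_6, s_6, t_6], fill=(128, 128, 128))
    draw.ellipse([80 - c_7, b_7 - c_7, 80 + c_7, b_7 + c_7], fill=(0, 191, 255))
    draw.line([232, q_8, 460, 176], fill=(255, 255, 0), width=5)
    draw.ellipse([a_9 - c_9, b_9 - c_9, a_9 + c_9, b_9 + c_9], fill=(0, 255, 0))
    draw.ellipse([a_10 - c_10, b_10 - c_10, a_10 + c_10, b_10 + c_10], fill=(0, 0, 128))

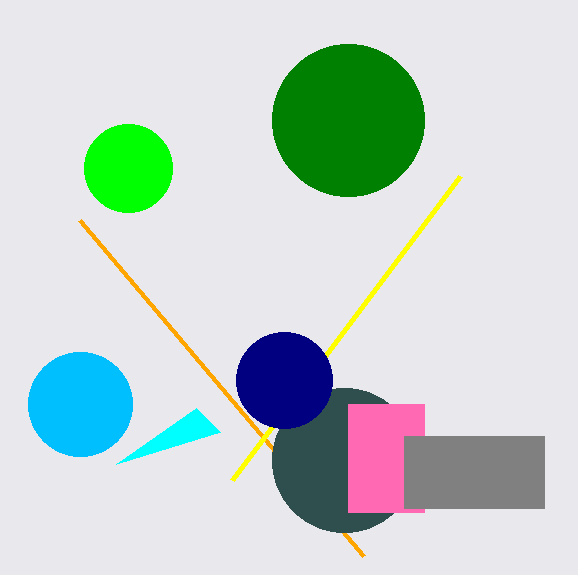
a_1 = 348, b_1 = 120, c_1 = 76, p_2 = 364, q_2 = 556, a_3 = 344, b_3 = 460, c_3 = 72, s_4 = 220, t_4 = 432, p_5 = 348, q_5 = 404, s_5 = 424, t_5 = 512, p_6 = 404, q_6 = 436, s_6 = 544, t_6 = 508, b_7 = 404, c_7 = 52, q_8 = 480, a_9 = 128, b_9 = 168, c_9 = 44, a_10 = 284, b_10 = 380, c_10 = 48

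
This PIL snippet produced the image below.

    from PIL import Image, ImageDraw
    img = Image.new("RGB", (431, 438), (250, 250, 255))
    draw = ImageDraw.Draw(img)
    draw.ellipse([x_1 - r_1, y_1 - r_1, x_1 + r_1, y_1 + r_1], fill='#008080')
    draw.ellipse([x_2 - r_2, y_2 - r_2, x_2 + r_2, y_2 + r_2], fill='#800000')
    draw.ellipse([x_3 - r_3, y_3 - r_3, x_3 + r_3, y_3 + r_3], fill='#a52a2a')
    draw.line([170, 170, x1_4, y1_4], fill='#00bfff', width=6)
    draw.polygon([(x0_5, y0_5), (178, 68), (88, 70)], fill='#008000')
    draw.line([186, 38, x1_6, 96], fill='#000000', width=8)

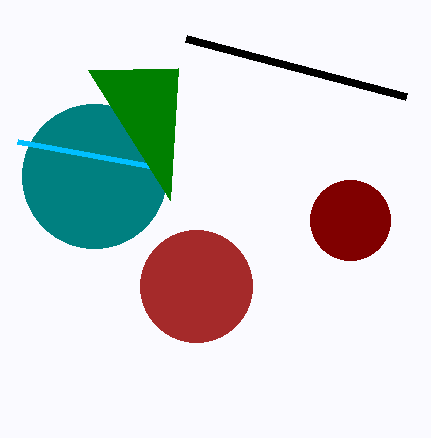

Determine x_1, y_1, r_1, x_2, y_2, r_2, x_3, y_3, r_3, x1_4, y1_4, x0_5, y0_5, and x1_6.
x_1 = 94, y_1 = 176, r_1 = 72, x_2 = 350, y_2 = 220, r_2 = 40, x_3 = 196, y_3 = 286, r_3 = 56, x1_4 = 18, y1_4 = 142, x0_5 = 170, y0_5 = 200, x1_6 = 406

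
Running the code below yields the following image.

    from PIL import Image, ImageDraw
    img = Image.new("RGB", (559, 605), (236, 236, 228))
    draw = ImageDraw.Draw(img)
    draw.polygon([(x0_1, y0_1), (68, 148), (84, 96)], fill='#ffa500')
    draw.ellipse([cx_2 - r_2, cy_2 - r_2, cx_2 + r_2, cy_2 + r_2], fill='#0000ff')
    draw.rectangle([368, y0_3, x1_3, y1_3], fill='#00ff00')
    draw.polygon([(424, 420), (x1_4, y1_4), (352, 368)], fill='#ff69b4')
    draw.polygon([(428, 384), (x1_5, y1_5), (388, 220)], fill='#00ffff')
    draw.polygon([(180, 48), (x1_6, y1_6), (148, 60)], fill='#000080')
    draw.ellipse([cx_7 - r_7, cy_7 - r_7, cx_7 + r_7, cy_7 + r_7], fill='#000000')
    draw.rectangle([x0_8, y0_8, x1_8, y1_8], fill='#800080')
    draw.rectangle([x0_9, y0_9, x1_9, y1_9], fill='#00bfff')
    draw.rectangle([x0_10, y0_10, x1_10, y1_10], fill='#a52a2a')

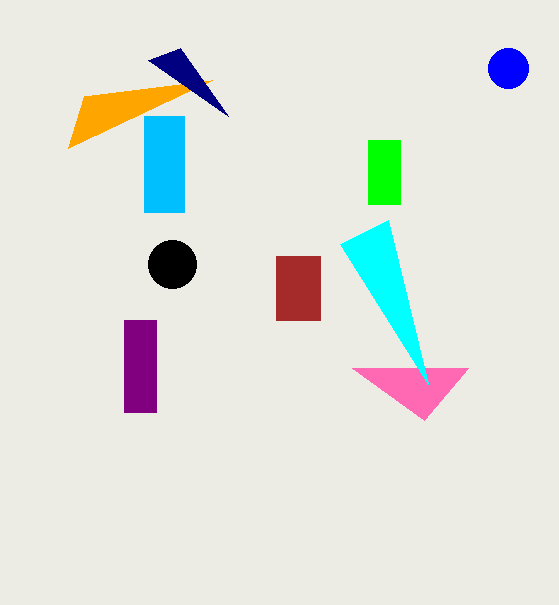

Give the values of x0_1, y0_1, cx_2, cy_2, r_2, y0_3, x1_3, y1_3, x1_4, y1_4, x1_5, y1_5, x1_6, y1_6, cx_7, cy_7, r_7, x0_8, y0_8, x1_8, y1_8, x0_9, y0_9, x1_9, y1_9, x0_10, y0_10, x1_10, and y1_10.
x0_1 = 212
y0_1 = 80
cx_2 = 508
cy_2 = 68
r_2 = 20
y0_3 = 140
x1_3 = 400
y1_3 = 204
x1_4 = 468
y1_4 = 368
x1_5 = 340
y1_5 = 244
x1_6 = 228
y1_6 = 116
cx_7 = 172
cy_7 = 264
r_7 = 24
x0_8 = 124
y0_8 = 320
x1_8 = 156
y1_8 = 412
x0_9 = 144
y0_9 = 116
x1_9 = 184
y1_9 = 212
x0_10 = 276
y0_10 = 256
x1_10 = 320
y1_10 = 320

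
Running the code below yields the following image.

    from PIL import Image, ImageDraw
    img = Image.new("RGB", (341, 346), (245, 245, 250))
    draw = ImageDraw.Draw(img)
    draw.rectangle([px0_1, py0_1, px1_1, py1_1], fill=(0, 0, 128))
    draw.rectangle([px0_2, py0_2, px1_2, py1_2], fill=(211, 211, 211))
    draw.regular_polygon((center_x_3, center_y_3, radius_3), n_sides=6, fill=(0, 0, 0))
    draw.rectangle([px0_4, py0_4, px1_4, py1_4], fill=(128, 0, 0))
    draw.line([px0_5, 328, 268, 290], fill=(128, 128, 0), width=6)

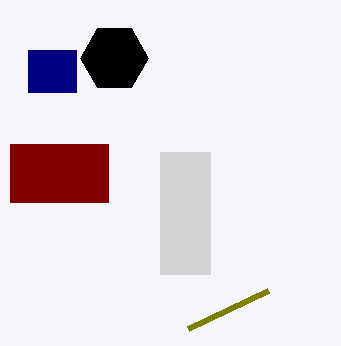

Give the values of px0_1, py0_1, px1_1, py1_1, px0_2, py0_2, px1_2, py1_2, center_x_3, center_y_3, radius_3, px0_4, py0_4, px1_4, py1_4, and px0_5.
px0_1 = 28, py0_1 = 50, px1_1 = 76, py1_1 = 92, px0_2 = 160, py0_2 = 152, px1_2 = 210, py1_2 = 274, center_x_3 = 114, center_y_3 = 58, radius_3 = 34, px0_4 = 10, py0_4 = 144, px1_4 = 108, py1_4 = 202, px0_5 = 188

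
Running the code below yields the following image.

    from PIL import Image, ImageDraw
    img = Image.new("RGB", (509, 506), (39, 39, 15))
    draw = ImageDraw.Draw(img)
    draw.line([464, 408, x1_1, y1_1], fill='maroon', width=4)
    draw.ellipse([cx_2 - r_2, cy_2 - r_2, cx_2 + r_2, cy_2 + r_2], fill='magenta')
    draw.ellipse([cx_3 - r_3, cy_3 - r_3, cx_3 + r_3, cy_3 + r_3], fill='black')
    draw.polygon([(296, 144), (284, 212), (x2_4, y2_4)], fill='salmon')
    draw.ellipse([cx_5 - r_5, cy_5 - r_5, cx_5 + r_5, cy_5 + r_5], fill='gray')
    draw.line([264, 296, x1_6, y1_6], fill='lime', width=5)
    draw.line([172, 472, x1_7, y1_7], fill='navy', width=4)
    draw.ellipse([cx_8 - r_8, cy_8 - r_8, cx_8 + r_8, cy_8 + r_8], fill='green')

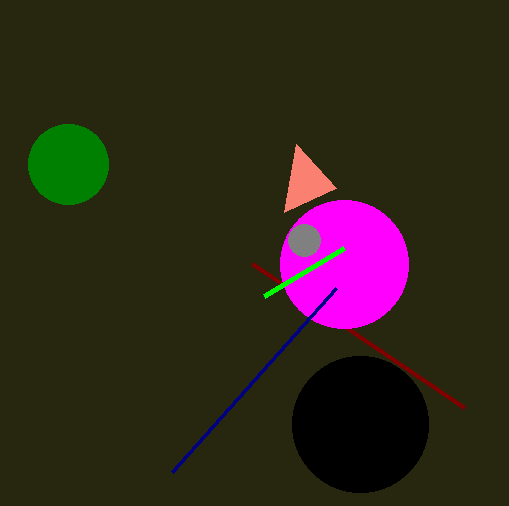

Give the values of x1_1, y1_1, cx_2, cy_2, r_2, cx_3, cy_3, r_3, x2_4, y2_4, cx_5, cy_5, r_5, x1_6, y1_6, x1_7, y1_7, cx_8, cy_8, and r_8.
x1_1 = 252, y1_1 = 264, cx_2 = 344, cy_2 = 264, r_2 = 64, cx_3 = 360, cy_3 = 424, r_3 = 68, x2_4 = 336, y2_4 = 188, cx_5 = 304, cy_5 = 240, r_5 = 16, x1_6 = 344, y1_6 = 248, x1_7 = 336, y1_7 = 288, cx_8 = 68, cy_8 = 164, r_8 = 40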